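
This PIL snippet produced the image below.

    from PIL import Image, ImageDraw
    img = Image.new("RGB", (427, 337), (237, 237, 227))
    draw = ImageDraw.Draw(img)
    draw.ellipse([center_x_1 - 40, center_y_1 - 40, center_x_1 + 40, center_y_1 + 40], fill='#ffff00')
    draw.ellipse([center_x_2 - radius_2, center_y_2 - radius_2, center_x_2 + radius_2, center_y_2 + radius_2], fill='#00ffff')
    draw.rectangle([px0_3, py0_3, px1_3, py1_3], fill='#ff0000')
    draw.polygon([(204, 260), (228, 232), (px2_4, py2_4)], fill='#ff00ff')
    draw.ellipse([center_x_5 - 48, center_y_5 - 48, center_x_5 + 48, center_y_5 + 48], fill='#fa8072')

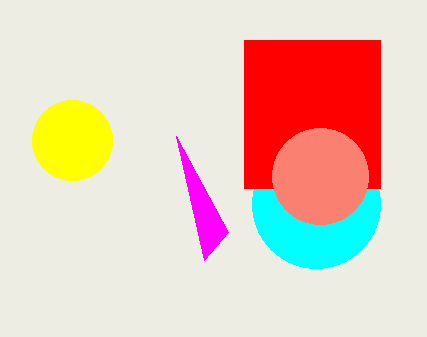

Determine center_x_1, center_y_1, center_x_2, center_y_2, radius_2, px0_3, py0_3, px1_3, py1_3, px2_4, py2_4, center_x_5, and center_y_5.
center_x_1 = 72; center_y_1 = 140; center_x_2 = 316; center_y_2 = 204; radius_2 = 64; px0_3 = 244; py0_3 = 40; px1_3 = 380; py1_3 = 188; px2_4 = 176; py2_4 = 136; center_x_5 = 320; center_y_5 = 176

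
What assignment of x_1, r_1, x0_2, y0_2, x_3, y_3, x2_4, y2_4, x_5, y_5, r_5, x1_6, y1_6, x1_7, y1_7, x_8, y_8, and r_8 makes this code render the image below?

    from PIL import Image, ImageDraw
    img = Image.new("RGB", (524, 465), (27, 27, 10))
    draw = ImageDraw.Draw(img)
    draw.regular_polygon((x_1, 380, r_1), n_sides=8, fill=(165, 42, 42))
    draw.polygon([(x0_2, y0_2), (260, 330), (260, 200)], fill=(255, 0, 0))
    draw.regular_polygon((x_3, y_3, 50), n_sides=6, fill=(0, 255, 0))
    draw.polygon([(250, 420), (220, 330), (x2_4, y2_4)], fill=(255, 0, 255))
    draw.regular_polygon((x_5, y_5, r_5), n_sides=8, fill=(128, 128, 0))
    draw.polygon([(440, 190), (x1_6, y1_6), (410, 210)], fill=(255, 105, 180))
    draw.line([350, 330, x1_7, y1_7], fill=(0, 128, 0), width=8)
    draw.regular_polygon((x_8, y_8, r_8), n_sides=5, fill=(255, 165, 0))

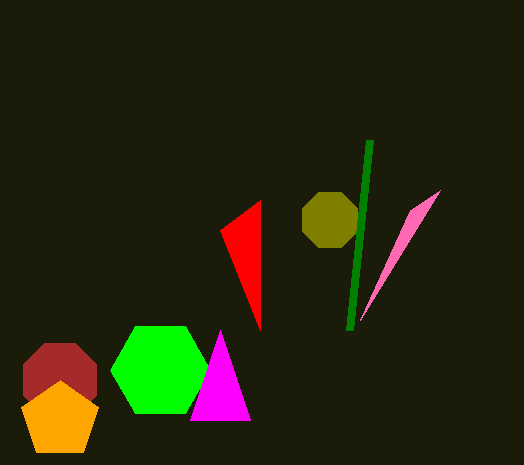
x_1 = 60; r_1 = 40; x0_2 = 220; y0_2 = 230; x_3 = 160; y_3 = 370; x2_4 = 190; y2_4 = 420; x_5 = 330; y_5 = 220; r_5 = 30; x1_6 = 360; y1_6 = 320; x1_7 = 370; y1_7 = 140; x_8 = 60; y_8 = 420; r_8 = 40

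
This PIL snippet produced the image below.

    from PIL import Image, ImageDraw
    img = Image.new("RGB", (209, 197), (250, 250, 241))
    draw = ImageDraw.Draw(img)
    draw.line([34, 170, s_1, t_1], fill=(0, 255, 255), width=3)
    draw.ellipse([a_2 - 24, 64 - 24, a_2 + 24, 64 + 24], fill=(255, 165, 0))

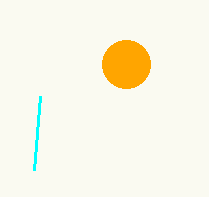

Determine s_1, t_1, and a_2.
s_1 = 40, t_1 = 96, a_2 = 126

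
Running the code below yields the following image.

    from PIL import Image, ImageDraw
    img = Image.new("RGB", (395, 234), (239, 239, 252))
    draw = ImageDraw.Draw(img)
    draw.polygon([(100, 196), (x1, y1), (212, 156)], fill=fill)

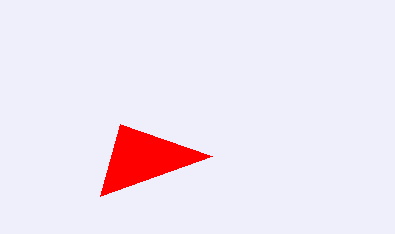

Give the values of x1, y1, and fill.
x1 = 120, y1 = 124, fill = 'red'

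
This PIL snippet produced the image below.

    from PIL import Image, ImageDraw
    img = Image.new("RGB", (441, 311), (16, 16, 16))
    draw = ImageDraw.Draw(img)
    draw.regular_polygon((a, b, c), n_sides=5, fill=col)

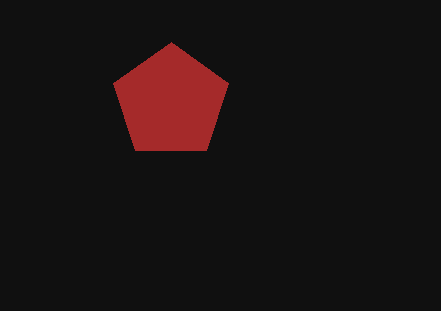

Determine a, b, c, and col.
a = 171; b = 102; c = 60; col = 'brown'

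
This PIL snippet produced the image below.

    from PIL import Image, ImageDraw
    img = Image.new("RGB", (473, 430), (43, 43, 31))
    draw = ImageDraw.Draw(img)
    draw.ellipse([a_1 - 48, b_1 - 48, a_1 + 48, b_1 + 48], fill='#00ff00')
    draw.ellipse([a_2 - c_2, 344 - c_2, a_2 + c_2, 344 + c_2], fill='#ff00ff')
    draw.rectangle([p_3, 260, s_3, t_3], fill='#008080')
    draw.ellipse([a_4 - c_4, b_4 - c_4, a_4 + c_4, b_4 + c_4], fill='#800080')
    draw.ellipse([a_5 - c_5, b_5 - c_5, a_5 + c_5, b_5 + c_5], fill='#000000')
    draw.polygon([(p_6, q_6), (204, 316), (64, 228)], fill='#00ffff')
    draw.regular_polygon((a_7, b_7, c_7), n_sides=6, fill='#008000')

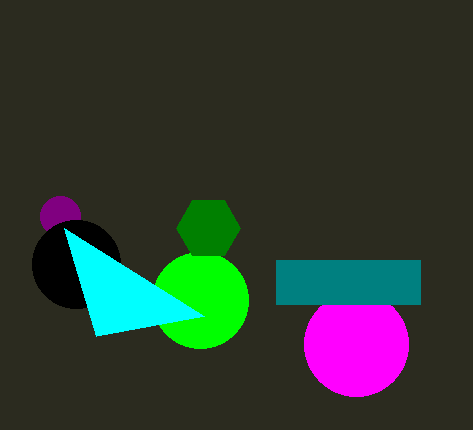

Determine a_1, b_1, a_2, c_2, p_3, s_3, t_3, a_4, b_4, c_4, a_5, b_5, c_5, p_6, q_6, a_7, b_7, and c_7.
a_1 = 200
b_1 = 300
a_2 = 356
c_2 = 52
p_3 = 276
s_3 = 420
t_3 = 304
a_4 = 60
b_4 = 216
c_4 = 20
a_5 = 76
b_5 = 264
c_5 = 44
p_6 = 96
q_6 = 336
a_7 = 208
b_7 = 228
c_7 = 32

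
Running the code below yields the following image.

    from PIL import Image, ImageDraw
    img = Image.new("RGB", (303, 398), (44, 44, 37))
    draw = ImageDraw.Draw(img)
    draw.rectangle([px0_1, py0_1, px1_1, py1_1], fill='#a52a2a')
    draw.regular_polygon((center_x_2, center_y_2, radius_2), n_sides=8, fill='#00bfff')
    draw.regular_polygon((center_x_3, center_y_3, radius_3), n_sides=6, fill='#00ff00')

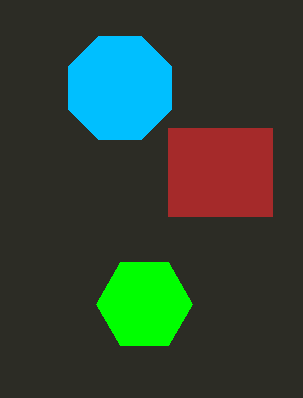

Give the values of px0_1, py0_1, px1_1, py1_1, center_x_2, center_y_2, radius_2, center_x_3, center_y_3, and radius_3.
px0_1 = 168; py0_1 = 128; px1_1 = 272; py1_1 = 216; center_x_2 = 120; center_y_2 = 88; radius_2 = 56; center_x_3 = 144; center_y_3 = 304; radius_3 = 48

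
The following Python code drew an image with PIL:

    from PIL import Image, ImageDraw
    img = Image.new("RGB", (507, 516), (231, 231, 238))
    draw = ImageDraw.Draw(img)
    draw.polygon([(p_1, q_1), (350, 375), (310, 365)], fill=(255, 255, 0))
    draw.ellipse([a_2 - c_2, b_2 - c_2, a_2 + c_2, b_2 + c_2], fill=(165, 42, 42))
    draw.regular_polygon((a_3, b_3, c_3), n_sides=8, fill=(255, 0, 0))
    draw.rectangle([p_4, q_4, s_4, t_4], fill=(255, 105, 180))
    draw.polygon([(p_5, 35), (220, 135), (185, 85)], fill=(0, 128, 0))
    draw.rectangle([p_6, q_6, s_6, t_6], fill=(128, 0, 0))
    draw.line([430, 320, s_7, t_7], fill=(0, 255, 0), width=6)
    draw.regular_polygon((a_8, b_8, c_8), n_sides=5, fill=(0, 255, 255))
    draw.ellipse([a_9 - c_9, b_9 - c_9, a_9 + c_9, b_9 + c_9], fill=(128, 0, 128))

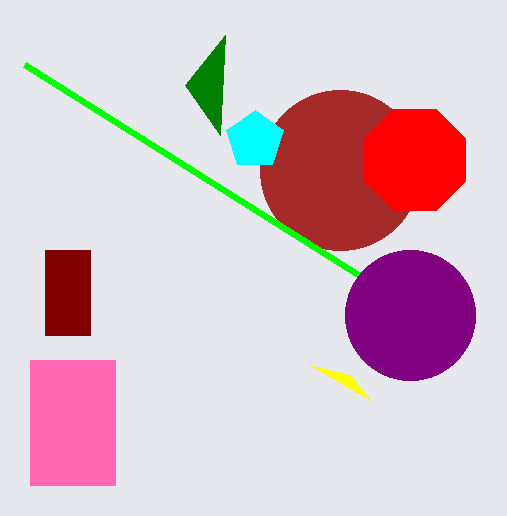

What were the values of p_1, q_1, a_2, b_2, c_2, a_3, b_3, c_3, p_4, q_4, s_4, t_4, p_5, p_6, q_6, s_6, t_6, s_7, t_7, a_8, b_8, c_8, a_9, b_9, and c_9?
p_1 = 370; q_1 = 400; a_2 = 340; b_2 = 170; c_2 = 80; a_3 = 415; b_3 = 160; c_3 = 55; p_4 = 30; q_4 = 360; s_4 = 115; t_4 = 485; p_5 = 225; p_6 = 45; q_6 = 250; s_6 = 90; t_6 = 335; s_7 = 25; t_7 = 65; a_8 = 255; b_8 = 140; c_8 = 30; a_9 = 410; b_9 = 315; c_9 = 65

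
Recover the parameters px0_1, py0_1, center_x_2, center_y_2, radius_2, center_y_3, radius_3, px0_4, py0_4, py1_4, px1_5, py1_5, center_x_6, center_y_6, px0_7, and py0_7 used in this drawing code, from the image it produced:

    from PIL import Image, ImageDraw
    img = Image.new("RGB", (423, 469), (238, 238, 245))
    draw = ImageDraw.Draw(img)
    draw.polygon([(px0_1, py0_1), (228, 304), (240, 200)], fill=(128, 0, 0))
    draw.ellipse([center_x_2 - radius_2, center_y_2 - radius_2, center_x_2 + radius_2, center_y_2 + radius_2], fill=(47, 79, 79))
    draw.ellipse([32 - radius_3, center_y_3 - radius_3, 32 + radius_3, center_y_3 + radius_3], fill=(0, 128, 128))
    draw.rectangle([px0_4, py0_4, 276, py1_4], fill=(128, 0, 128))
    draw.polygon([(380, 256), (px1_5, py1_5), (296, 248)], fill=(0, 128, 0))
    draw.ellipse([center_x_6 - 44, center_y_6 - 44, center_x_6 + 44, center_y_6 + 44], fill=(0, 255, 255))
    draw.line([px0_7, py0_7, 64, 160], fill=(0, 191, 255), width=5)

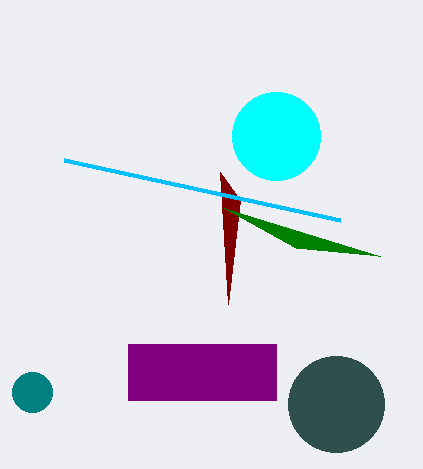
px0_1 = 220; py0_1 = 172; center_x_2 = 336; center_y_2 = 404; radius_2 = 48; center_y_3 = 392; radius_3 = 20; px0_4 = 128; py0_4 = 344; py1_4 = 400; px1_5 = 224; py1_5 = 208; center_x_6 = 276; center_y_6 = 136; px0_7 = 340; py0_7 = 220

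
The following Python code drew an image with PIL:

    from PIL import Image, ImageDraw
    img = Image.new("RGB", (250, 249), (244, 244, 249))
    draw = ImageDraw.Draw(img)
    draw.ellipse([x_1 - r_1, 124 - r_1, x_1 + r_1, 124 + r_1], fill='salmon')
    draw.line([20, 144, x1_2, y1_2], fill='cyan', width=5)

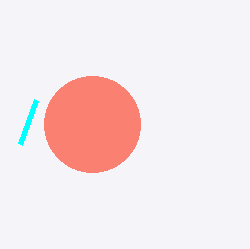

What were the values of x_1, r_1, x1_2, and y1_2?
x_1 = 92
r_1 = 48
x1_2 = 36
y1_2 = 100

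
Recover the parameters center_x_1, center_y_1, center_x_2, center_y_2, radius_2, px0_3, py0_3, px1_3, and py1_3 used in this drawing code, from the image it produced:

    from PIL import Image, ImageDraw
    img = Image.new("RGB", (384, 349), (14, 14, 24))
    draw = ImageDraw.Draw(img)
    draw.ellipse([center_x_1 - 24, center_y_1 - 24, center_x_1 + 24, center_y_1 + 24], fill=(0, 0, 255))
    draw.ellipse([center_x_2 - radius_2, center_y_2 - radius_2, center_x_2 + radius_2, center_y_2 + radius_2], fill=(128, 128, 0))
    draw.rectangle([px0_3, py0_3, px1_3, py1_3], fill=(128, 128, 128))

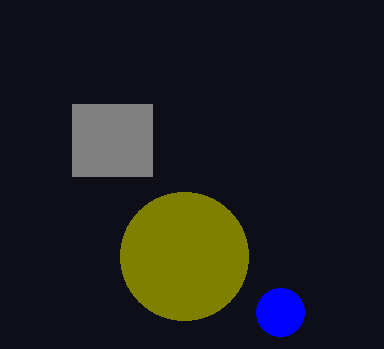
center_x_1 = 280, center_y_1 = 312, center_x_2 = 184, center_y_2 = 256, radius_2 = 64, px0_3 = 72, py0_3 = 104, px1_3 = 152, py1_3 = 176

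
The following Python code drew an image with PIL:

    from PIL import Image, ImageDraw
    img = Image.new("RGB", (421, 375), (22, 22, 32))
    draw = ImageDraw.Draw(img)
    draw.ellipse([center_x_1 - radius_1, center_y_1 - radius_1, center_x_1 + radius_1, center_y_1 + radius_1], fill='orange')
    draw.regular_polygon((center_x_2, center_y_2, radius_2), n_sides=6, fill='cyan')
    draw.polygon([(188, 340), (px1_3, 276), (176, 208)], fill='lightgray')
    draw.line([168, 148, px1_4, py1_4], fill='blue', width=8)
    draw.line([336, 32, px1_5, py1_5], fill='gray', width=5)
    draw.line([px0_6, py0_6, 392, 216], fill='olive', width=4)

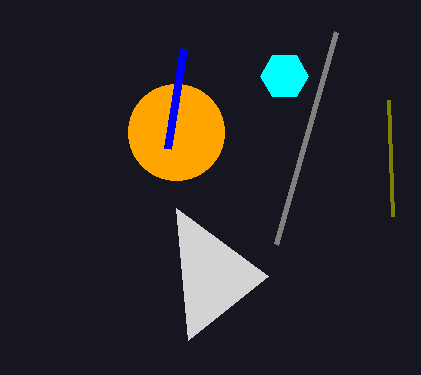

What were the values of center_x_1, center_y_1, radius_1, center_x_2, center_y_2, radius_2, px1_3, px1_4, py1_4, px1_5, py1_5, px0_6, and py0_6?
center_x_1 = 176; center_y_1 = 132; radius_1 = 48; center_x_2 = 284; center_y_2 = 76; radius_2 = 24; px1_3 = 268; px1_4 = 184; py1_4 = 48; px1_5 = 276; py1_5 = 244; px0_6 = 388; py0_6 = 100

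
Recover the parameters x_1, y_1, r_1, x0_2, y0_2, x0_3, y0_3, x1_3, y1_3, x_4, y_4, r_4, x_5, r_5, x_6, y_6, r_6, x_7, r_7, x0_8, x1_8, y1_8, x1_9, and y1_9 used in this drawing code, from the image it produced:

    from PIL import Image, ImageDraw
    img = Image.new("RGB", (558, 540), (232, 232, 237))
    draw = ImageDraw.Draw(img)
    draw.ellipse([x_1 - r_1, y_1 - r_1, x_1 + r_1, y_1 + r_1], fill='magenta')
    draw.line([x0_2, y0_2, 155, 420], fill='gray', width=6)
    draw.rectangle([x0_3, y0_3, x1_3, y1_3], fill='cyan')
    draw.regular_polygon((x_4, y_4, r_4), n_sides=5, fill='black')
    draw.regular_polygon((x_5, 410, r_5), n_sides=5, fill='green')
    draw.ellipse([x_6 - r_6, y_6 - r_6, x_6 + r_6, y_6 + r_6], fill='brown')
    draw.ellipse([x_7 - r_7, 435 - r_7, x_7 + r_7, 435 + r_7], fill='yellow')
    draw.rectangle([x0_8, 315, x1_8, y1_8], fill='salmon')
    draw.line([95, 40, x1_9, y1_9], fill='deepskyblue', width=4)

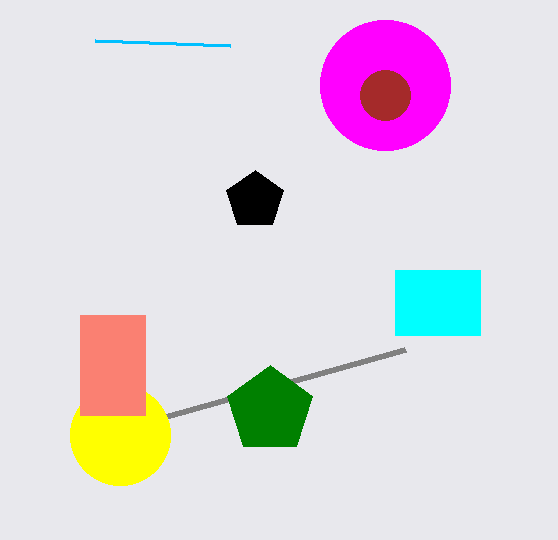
x_1 = 385, y_1 = 85, r_1 = 65, x0_2 = 405, y0_2 = 350, x0_3 = 395, y0_3 = 270, x1_3 = 480, y1_3 = 335, x_4 = 255, y_4 = 200, r_4 = 30, x_5 = 270, r_5 = 45, x_6 = 385, y_6 = 95, r_6 = 25, x_7 = 120, r_7 = 50, x0_8 = 80, x1_8 = 145, y1_8 = 415, x1_9 = 230, y1_9 = 45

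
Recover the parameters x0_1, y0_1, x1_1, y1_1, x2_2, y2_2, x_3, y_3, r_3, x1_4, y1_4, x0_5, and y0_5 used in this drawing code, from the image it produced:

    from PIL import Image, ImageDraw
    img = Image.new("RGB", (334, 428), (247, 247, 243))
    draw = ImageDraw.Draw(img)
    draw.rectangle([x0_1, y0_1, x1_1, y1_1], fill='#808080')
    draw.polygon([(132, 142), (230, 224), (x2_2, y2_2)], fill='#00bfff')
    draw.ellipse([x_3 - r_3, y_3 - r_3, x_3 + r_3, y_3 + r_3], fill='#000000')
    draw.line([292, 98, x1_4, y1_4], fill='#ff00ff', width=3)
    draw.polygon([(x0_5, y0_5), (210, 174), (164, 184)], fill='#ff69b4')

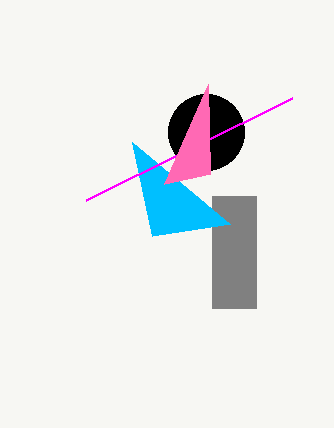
x0_1 = 212
y0_1 = 196
x1_1 = 256
y1_1 = 308
x2_2 = 152
y2_2 = 236
x_3 = 206
y_3 = 132
r_3 = 38
x1_4 = 86
y1_4 = 200
x0_5 = 208
y0_5 = 84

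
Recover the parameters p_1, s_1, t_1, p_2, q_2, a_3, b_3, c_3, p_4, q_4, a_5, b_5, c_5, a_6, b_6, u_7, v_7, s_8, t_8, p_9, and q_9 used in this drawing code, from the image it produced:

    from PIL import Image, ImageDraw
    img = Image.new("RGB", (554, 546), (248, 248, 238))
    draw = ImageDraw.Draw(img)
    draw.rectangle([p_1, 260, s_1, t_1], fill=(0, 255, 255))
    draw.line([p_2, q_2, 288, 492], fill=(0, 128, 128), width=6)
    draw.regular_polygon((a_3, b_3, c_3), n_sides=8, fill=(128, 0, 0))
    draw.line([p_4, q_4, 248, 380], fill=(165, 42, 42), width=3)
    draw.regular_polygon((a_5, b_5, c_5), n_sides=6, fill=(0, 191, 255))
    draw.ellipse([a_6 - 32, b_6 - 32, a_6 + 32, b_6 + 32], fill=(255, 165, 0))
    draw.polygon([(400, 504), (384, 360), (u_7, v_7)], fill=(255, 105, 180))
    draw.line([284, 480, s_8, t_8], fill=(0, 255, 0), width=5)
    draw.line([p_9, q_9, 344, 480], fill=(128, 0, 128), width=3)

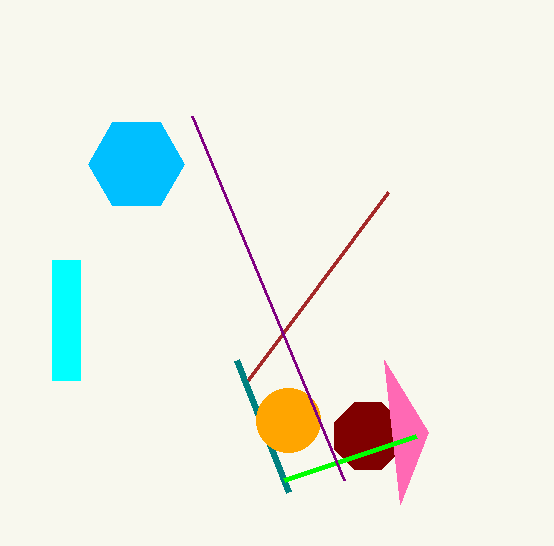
p_1 = 52; s_1 = 80; t_1 = 380; p_2 = 236; q_2 = 360; a_3 = 368; b_3 = 436; c_3 = 36; p_4 = 388; q_4 = 192; a_5 = 136; b_5 = 164; c_5 = 48; a_6 = 288; b_6 = 420; u_7 = 428; v_7 = 432; s_8 = 416; t_8 = 436; p_9 = 192; q_9 = 116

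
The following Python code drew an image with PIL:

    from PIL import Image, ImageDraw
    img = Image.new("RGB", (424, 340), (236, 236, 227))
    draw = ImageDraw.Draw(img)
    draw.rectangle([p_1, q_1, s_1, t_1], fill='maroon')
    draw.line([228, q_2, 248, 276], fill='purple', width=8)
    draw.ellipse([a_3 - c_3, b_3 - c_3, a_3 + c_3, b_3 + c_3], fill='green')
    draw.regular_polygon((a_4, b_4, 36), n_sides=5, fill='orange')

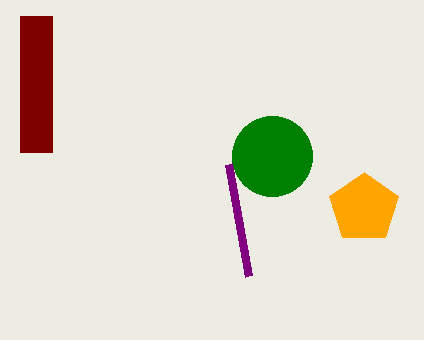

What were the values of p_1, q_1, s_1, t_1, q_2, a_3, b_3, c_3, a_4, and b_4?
p_1 = 20; q_1 = 16; s_1 = 52; t_1 = 152; q_2 = 164; a_3 = 272; b_3 = 156; c_3 = 40; a_4 = 364; b_4 = 208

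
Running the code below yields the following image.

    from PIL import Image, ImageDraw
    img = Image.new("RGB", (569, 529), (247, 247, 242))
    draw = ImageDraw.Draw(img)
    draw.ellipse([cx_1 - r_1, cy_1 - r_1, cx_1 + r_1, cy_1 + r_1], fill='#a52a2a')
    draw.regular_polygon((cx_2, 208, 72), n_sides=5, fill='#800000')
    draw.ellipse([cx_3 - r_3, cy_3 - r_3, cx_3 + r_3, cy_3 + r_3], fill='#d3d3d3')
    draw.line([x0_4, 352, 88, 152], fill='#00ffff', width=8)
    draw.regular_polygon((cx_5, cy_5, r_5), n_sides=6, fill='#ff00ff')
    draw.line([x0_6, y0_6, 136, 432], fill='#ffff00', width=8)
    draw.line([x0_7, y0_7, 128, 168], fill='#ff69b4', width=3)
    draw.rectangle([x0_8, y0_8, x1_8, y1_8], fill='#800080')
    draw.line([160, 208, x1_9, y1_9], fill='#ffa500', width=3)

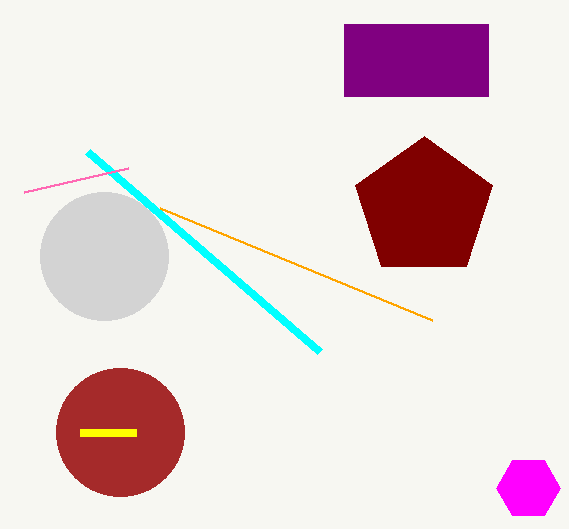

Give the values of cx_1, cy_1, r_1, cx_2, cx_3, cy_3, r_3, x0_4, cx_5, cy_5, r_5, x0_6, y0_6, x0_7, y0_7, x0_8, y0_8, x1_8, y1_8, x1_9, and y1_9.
cx_1 = 120, cy_1 = 432, r_1 = 64, cx_2 = 424, cx_3 = 104, cy_3 = 256, r_3 = 64, x0_4 = 320, cx_5 = 528, cy_5 = 488, r_5 = 32, x0_6 = 80, y0_6 = 432, x0_7 = 24, y0_7 = 192, x0_8 = 344, y0_8 = 24, x1_8 = 488, y1_8 = 96, x1_9 = 432, y1_9 = 320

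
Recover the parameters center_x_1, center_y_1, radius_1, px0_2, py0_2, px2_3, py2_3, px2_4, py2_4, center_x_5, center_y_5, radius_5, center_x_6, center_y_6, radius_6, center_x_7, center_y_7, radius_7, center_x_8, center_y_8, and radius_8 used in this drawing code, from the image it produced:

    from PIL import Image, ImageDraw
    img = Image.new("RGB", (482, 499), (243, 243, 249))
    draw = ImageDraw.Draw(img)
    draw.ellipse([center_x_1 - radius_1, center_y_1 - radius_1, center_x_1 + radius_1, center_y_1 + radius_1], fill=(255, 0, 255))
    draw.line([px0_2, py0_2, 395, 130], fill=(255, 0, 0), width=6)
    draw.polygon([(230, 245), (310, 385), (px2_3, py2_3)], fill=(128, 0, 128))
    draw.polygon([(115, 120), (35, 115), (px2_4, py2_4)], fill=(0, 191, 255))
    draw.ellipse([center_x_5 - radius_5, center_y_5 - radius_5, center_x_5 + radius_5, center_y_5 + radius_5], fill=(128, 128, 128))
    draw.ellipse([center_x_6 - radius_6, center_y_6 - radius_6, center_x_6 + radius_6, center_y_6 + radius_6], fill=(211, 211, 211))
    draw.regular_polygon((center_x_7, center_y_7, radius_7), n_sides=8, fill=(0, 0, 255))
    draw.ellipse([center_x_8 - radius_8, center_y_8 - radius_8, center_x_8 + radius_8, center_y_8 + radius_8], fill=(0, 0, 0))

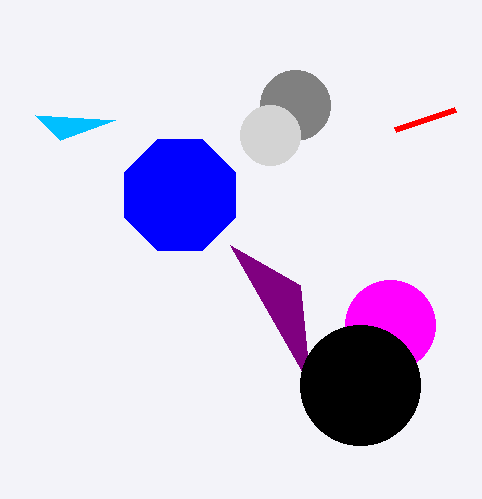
center_x_1 = 390, center_y_1 = 325, radius_1 = 45, px0_2 = 455, py0_2 = 110, px2_3 = 300, py2_3 = 285, px2_4 = 60, py2_4 = 140, center_x_5 = 295, center_y_5 = 105, radius_5 = 35, center_x_6 = 270, center_y_6 = 135, radius_6 = 30, center_x_7 = 180, center_y_7 = 195, radius_7 = 60, center_x_8 = 360, center_y_8 = 385, radius_8 = 60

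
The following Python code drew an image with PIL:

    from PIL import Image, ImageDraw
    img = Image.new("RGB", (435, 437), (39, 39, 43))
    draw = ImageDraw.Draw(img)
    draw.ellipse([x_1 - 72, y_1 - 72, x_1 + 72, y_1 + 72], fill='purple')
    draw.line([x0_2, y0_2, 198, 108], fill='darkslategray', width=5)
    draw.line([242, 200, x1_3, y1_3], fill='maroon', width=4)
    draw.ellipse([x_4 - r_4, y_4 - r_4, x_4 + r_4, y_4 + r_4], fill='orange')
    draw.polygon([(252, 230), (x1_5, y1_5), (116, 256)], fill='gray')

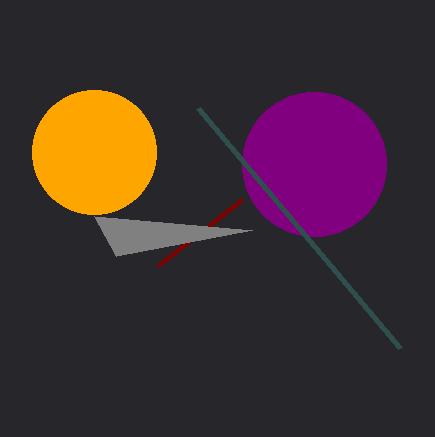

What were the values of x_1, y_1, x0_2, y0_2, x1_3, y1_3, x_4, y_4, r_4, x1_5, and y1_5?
x_1 = 314, y_1 = 164, x0_2 = 400, y0_2 = 348, x1_3 = 158, y1_3 = 266, x_4 = 94, y_4 = 152, r_4 = 62, x1_5 = 94, y1_5 = 216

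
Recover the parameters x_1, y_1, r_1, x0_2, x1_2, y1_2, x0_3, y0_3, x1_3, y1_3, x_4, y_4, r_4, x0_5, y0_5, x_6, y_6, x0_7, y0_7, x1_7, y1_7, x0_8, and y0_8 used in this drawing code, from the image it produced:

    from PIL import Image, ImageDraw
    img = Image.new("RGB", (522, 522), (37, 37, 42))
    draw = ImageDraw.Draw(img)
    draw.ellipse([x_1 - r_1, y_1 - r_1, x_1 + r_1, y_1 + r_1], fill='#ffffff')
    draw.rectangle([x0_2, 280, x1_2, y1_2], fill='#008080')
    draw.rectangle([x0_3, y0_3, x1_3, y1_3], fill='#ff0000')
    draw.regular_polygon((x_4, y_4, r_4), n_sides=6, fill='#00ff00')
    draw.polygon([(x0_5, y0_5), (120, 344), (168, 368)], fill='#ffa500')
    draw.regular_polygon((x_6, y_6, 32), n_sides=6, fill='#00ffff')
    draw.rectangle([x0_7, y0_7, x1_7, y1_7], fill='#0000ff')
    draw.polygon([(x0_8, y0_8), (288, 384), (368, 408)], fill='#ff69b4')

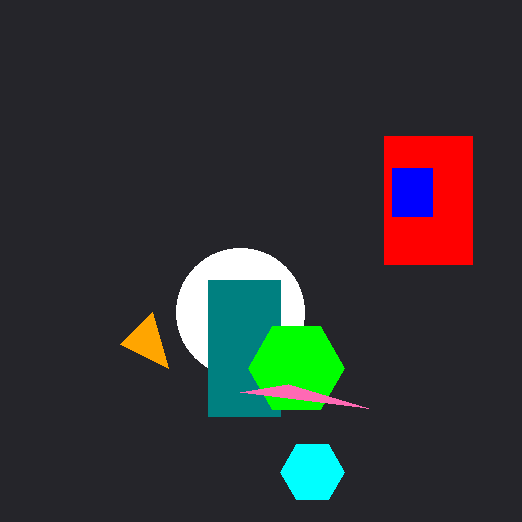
x_1 = 240, y_1 = 312, r_1 = 64, x0_2 = 208, x1_2 = 280, y1_2 = 416, x0_3 = 384, y0_3 = 136, x1_3 = 472, y1_3 = 264, x_4 = 296, y_4 = 368, r_4 = 48, x0_5 = 152, y0_5 = 312, x_6 = 312, y_6 = 472, x0_7 = 392, y0_7 = 168, x1_7 = 432, y1_7 = 216, x0_8 = 240, y0_8 = 392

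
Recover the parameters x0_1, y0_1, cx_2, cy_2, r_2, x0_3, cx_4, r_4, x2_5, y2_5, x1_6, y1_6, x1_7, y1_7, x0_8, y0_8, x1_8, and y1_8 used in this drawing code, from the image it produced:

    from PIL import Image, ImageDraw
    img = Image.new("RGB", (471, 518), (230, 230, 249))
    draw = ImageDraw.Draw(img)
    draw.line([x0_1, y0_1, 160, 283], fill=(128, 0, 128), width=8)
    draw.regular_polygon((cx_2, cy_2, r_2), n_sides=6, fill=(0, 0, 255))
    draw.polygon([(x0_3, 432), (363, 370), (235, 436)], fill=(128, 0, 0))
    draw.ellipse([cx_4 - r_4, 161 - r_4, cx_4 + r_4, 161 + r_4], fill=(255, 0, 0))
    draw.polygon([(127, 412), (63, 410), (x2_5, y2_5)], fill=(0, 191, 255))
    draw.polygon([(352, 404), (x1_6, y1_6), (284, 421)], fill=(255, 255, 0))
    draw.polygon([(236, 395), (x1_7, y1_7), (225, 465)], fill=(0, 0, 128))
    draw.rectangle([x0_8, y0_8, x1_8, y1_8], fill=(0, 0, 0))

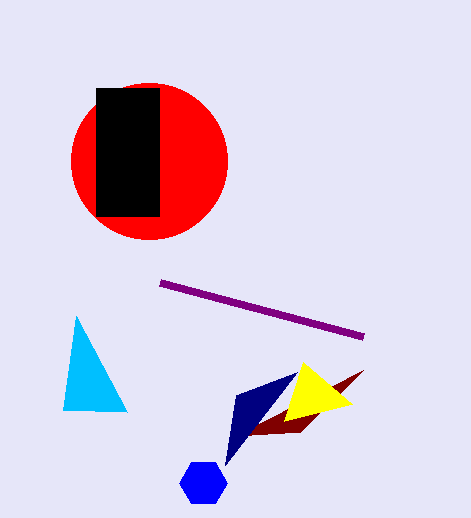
x0_1 = 363, y0_1 = 337, cx_2 = 203, cy_2 = 483, r_2 = 24, x0_3 = 300, cx_4 = 149, r_4 = 78, x2_5 = 76, y2_5 = 316, x1_6 = 303, y1_6 = 362, x1_7 = 297, y1_7 = 372, x0_8 = 96, y0_8 = 88, x1_8 = 159, y1_8 = 216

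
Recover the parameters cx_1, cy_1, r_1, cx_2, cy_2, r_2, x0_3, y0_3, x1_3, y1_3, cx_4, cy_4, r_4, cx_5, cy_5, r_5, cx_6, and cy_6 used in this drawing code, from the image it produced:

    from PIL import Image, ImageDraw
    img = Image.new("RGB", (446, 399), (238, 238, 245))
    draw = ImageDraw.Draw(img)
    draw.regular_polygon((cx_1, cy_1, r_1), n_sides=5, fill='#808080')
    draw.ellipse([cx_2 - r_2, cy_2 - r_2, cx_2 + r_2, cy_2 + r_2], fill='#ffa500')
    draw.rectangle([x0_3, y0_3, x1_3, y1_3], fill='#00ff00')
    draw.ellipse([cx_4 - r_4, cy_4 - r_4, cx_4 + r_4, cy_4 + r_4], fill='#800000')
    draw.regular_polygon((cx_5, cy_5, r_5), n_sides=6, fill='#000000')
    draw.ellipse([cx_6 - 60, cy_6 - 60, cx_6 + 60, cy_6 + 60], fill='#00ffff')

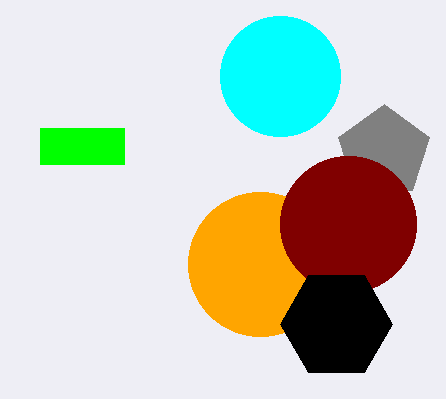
cx_1 = 384; cy_1 = 152; r_1 = 48; cx_2 = 260; cy_2 = 264; r_2 = 72; x0_3 = 40; y0_3 = 128; x1_3 = 124; y1_3 = 164; cx_4 = 348; cy_4 = 224; r_4 = 68; cx_5 = 336; cy_5 = 324; r_5 = 56; cx_6 = 280; cy_6 = 76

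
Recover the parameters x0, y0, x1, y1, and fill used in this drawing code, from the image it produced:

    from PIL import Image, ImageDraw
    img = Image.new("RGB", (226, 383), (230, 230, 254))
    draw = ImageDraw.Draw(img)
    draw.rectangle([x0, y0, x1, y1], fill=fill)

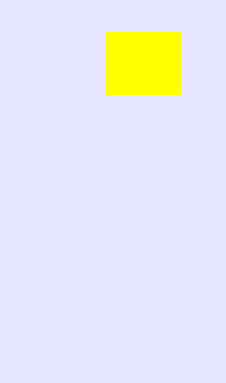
x0 = 106
y0 = 32
x1 = 180
y1 = 94
fill = 'yellow'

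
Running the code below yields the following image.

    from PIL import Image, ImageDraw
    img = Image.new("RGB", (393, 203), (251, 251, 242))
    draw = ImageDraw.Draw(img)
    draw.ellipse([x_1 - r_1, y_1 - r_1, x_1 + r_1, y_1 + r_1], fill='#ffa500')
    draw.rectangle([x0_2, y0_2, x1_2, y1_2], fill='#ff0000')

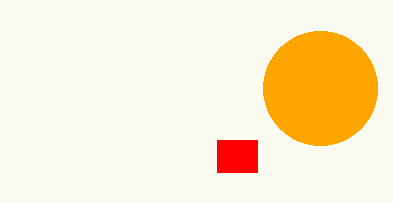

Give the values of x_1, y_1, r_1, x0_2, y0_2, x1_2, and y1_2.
x_1 = 320, y_1 = 88, r_1 = 57, x0_2 = 217, y0_2 = 140, x1_2 = 257, y1_2 = 172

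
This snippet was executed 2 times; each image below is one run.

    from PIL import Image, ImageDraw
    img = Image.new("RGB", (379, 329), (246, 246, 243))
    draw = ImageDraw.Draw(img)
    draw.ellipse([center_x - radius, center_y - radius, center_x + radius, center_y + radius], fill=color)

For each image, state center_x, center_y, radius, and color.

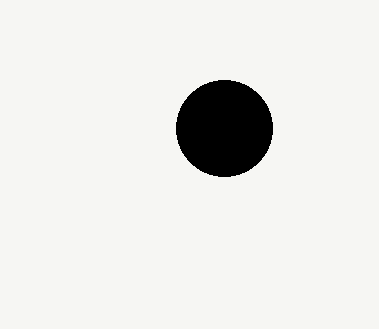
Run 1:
center_x = 224, center_y = 128, radius = 48, color = 'black'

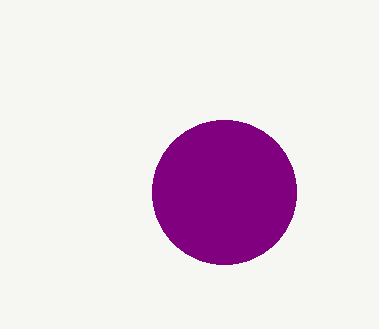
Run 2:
center_x = 224
center_y = 192
radius = 72
color = 'purple'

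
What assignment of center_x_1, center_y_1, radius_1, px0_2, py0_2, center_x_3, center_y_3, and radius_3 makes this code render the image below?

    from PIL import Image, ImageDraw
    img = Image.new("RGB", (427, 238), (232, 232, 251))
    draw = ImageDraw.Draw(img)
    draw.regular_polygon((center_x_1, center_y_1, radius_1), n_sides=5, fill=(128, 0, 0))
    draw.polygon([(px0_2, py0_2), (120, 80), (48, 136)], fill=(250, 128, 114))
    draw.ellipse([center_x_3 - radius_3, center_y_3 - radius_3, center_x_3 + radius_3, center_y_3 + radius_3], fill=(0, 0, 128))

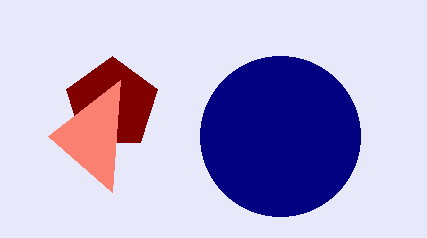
center_x_1 = 112, center_y_1 = 104, radius_1 = 48, px0_2 = 112, py0_2 = 192, center_x_3 = 280, center_y_3 = 136, radius_3 = 80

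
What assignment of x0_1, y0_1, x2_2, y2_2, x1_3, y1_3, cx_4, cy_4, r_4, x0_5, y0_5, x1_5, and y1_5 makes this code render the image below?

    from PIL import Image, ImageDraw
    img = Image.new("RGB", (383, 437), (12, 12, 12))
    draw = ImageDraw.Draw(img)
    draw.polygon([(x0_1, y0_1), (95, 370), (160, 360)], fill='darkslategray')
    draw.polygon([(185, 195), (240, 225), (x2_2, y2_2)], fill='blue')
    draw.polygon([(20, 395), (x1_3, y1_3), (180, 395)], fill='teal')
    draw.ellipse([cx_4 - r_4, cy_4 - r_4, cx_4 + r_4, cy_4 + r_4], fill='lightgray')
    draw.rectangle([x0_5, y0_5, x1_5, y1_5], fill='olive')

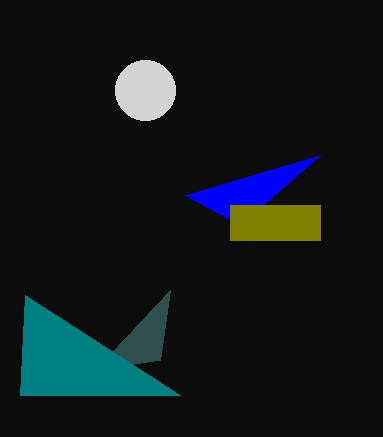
x0_1 = 170
y0_1 = 290
x2_2 = 320
y2_2 = 155
x1_3 = 25
y1_3 = 295
cx_4 = 145
cy_4 = 90
r_4 = 30
x0_5 = 230
y0_5 = 205
x1_5 = 320
y1_5 = 240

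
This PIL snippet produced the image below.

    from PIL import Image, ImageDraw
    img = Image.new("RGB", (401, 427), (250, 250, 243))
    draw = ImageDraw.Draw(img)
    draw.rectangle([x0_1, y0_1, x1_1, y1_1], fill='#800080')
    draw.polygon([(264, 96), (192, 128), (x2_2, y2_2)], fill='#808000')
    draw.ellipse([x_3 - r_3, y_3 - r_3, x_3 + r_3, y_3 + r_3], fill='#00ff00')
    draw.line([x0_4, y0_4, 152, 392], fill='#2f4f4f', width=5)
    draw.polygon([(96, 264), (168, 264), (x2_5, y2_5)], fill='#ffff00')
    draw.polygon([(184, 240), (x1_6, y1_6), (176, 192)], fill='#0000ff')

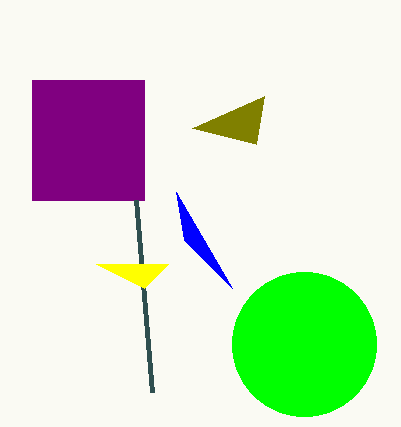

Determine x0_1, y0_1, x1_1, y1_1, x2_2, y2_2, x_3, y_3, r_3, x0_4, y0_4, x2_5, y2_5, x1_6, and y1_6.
x0_1 = 32
y0_1 = 80
x1_1 = 144
y1_1 = 200
x2_2 = 256
y2_2 = 144
x_3 = 304
y_3 = 344
r_3 = 72
x0_4 = 136
y0_4 = 200
x2_5 = 144
y2_5 = 288
x1_6 = 232
y1_6 = 288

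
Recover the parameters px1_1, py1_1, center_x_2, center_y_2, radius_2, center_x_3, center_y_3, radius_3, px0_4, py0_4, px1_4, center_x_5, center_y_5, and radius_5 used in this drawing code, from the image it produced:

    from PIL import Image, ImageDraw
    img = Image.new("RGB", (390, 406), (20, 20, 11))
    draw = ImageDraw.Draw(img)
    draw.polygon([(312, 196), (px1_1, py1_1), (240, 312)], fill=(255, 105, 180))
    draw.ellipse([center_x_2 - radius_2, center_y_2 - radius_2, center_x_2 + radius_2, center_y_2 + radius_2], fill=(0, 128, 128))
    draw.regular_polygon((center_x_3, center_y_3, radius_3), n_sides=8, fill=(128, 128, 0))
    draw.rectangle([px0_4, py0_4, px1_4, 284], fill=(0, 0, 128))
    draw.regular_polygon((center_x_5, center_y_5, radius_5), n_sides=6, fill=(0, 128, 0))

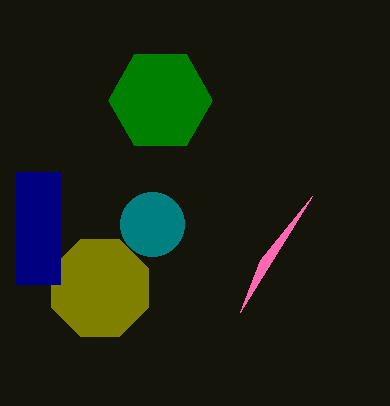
px1_1 = 260; py1_1 = 260; center_x_2 = 152; center_y_2 = 224; radius_2 = 32; center_x_3 = 100; center_y_3 = 288; radius_3 = 52; px0_4 = 16; py0_4 = 172; px1_4 = 60; center_x_5 = 160; center_y_5 = 100; radius_5 = 52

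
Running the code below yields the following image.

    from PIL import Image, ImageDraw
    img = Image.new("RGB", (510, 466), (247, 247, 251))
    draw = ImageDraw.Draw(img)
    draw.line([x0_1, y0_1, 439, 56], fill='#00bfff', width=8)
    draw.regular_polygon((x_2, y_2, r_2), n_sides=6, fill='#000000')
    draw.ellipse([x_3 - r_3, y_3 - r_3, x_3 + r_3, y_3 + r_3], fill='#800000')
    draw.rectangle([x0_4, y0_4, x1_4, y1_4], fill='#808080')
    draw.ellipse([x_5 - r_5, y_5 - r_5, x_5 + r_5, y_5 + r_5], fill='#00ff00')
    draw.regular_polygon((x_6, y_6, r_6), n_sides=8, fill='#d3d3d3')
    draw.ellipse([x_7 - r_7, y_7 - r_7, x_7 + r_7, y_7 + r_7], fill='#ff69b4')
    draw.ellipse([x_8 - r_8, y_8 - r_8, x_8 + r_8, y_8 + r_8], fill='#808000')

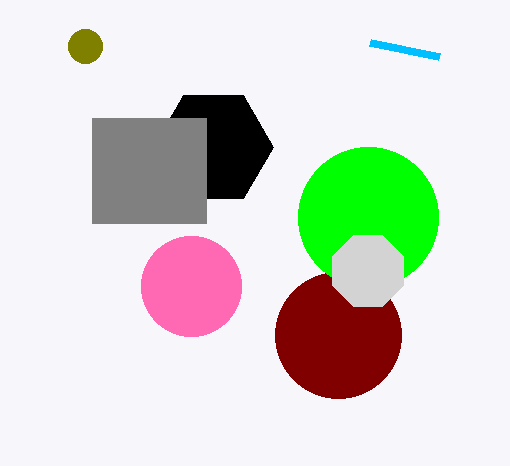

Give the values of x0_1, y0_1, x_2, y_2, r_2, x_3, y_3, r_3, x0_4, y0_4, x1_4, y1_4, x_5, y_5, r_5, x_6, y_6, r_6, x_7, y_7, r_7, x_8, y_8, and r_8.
x0_1 = 370
y0_1 = 42
x_2 = 213
y_2 = 147
r_2 = 60
x_3 = 338
y_3 = 335
r_3 = 63
x0_4 = 92
y0_4 = 118
x1_4 = 206
y1_4 = 223
x_5 = 368
y_5 = 217
r_5 = 70
x_6 = 368
y_6 = 271
r_6 = 38
x_7 = 191
y_7 = 286
r_7 = 50
x_8 = 85
y_8 = 46
r_8 = 17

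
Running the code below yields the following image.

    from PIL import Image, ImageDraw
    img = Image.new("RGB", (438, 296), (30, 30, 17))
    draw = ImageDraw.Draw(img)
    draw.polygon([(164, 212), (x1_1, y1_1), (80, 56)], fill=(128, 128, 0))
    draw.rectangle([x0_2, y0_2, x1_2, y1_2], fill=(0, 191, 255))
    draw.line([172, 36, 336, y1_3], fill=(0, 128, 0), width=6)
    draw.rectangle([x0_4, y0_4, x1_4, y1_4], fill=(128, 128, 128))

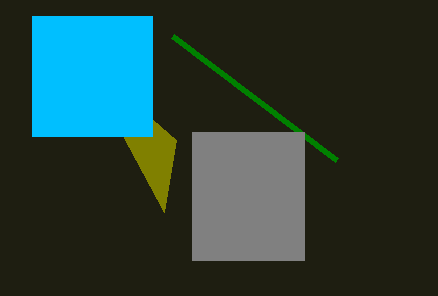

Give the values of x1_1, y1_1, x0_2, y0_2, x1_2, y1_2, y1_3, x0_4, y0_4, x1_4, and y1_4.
x1_1 = 176; y1_1 = 140; x0_2 = 32; y0_2 = 16; x1_2 = 152; y1_2 = 136; y1_3 = 160; x0_4 = 192; y0_4 = 132; x1_4 = 304; y1_4 = 260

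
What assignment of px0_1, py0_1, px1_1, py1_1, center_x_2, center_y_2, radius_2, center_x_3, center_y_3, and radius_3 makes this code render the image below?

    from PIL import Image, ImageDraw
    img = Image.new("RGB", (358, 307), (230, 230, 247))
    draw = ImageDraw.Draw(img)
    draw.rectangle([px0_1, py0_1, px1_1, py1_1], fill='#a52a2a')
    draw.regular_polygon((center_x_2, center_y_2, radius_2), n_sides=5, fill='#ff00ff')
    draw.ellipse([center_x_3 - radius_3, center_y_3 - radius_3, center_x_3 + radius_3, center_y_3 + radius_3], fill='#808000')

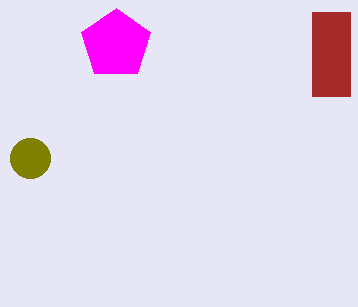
px0_1 = 312
py0_1 = 12
px1_1 = 350
py1_1 = 96
center_x_2 = 116
center_y_2 = 44
radius_2 = 36
center_x_3 = 30
center_y_3 = 158
radius_3 = 20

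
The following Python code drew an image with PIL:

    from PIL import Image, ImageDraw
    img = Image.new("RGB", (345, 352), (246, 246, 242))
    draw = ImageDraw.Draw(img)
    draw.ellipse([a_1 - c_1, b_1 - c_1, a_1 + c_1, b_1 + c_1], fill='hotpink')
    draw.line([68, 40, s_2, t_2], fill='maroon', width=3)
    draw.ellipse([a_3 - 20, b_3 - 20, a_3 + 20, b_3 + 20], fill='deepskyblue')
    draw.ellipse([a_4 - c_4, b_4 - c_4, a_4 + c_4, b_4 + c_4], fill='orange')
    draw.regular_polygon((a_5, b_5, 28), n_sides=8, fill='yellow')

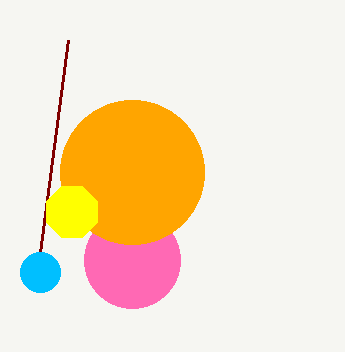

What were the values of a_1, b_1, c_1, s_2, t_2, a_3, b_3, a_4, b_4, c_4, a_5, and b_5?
a_1 = 132
b_1 = 260
c_1 = 48
s_2 = 40
t_2 = 252
a_3 = 40
b_3 = 272
a_4 = 132
b_4 = 172
c_4 = 72
a_5 = 72
b_5 = 212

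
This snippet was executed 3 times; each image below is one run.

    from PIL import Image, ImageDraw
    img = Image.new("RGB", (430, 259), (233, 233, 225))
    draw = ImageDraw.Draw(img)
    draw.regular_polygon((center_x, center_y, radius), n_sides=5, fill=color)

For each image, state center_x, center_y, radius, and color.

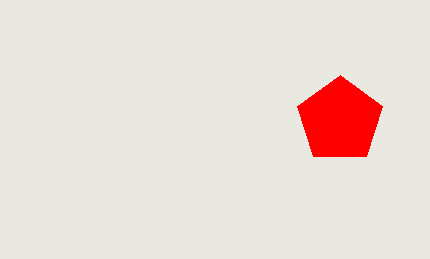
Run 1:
center_x = 340
center_y = 120
radius = 45
color = 'red'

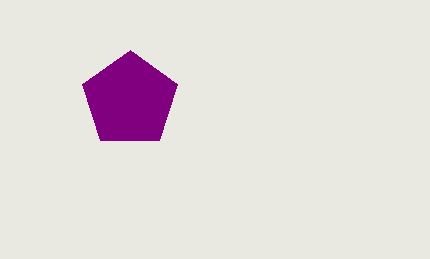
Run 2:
center_x = 130
center_y = 100
radius = 50
color = 'purple'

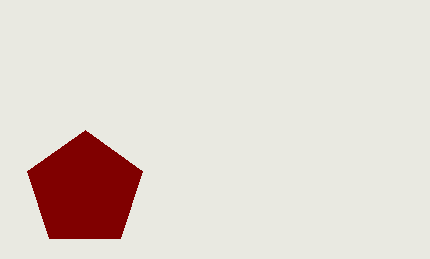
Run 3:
center_x = 85
center_y = 190
radius = 60
color = 'maroon'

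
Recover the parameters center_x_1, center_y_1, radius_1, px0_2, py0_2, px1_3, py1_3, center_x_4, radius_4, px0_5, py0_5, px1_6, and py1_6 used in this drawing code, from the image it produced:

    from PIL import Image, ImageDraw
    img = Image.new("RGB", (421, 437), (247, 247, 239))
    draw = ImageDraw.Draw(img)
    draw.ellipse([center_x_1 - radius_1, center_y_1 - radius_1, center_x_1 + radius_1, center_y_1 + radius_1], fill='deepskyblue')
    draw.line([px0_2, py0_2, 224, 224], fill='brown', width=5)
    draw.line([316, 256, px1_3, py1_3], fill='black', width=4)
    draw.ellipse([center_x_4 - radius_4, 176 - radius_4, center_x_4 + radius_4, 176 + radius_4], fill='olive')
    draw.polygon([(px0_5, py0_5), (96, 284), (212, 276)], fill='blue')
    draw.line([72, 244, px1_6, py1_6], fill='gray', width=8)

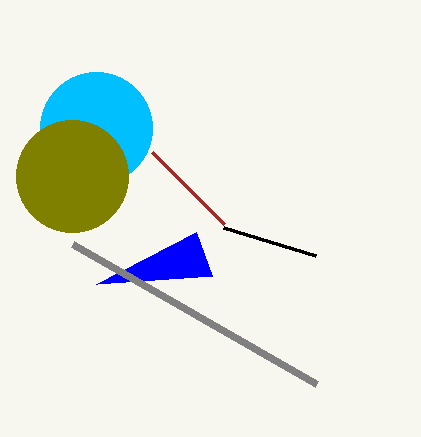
center_x_1 = 96, center_y_1 = 128, radius_1 = 56, px0_2 = 152, py0_2 = 152, px1_3 = 224, py1_3 = 228, center_x_4 = 72, radius_4 = 56, px0_5 = 196, py0_5 = 232, px1_6 = 316, py1_6 = 384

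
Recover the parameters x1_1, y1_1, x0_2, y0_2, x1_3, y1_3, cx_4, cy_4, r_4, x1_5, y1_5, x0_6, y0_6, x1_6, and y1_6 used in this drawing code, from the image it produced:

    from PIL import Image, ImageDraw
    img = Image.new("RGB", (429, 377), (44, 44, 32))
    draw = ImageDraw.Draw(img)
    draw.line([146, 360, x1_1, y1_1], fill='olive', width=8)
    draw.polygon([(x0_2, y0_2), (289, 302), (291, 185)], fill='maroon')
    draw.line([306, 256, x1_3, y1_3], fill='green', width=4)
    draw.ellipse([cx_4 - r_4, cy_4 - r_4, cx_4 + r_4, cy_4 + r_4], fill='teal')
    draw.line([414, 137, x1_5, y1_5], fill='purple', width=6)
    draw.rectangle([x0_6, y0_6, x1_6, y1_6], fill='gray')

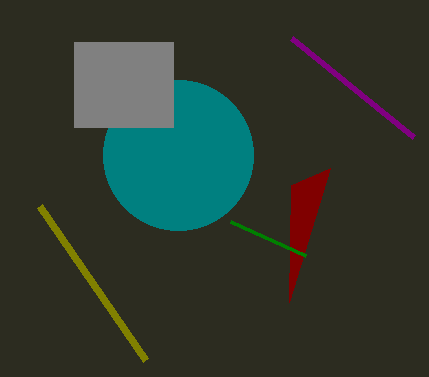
x1_1 = 40, y1_1 = 206, x0_2 = 330, y0_2 = 168, x1_3 = 231, y1_3 = 222, cx_4 = 178, cy_4 = 155, r_4 = 75, x1_5 = 292, y1_5 = 38, x0_6 = 74, y0_6 = 42, x1_6 = 173, y1_6 = 127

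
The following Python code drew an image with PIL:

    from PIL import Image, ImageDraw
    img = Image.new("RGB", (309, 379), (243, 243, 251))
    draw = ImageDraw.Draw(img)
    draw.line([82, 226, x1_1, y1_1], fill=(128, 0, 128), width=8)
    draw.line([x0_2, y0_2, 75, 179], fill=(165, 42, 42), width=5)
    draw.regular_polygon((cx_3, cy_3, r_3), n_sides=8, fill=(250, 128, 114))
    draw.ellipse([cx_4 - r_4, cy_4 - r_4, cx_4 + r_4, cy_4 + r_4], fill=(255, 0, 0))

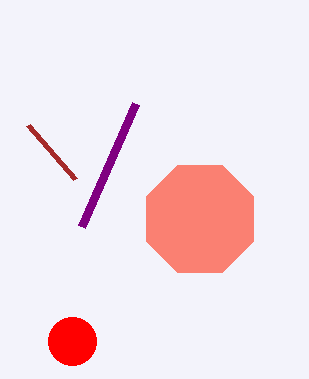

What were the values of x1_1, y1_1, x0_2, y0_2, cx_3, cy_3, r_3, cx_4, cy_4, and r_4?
x1_1 = 136; y1_1 = 103; x0_2 = 28; y0_2 = 125; cx_3 = 200; cy_3 = 219; r_3 = 58; cx_4 = 72; cy_4 = 341; r_4 = 24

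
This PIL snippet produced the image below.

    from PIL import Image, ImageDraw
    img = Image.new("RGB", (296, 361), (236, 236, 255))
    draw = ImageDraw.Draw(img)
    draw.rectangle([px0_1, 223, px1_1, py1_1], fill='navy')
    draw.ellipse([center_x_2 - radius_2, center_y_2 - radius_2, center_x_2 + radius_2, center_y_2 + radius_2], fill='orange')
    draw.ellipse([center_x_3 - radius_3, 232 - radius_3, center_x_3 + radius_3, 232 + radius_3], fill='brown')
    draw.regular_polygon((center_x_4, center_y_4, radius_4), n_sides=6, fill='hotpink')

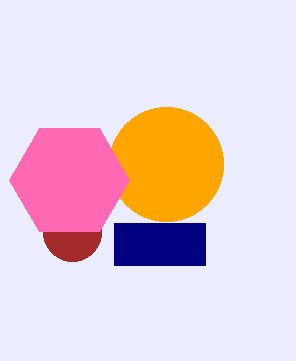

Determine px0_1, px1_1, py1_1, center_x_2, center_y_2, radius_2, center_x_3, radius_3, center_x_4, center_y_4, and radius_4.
px0_1 = 114, px1_1 = 205, py1_1 = 265, center_x_2 = 166, center_y_2 = 164, radius_2 = 57, center_x_3 = 72, radius_3 = 29, center_x_4 = 69, center_y_4 = 180, radius_4 = 60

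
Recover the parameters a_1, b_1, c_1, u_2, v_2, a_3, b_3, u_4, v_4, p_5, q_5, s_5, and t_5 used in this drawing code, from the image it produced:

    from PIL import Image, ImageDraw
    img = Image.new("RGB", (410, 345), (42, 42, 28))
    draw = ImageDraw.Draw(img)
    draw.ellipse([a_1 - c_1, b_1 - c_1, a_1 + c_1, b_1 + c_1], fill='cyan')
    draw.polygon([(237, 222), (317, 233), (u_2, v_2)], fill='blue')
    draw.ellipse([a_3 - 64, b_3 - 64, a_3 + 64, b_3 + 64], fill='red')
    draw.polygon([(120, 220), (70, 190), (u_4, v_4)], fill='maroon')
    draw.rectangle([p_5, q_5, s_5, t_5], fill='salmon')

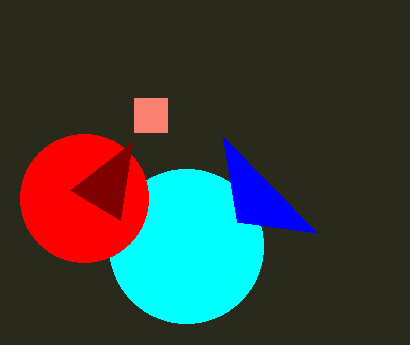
a_1 = 186; b_1 = 246; c_1 = 77; u_2 = 223; v_2 = 137; a_3 = 84; b_3 = 198; u_4 = 132; v_4 = 142; p_5 = 134; q_5 = 98; s_5 = 167; t_5 = 132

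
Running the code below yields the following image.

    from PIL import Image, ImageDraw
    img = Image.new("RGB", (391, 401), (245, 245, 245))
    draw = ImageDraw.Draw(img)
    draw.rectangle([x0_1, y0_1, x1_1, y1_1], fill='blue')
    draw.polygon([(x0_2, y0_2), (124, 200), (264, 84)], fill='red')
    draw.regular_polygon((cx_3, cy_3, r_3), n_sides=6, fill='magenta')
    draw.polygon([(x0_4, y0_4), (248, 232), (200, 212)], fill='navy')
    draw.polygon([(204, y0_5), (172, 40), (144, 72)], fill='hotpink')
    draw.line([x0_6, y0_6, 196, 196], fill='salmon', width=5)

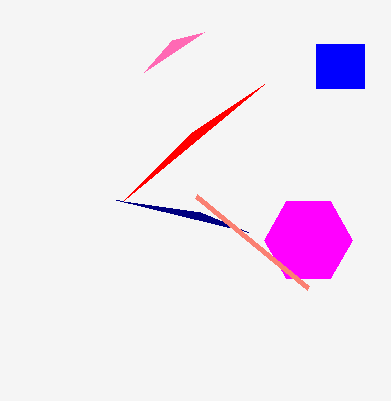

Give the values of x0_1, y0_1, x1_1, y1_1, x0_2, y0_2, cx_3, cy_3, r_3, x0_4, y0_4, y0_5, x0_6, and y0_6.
x0_1 = 316, y0_1 = 44, x1_1 = 364, y1_1 = 88, x0_2 = 192, y0_2 = 132, cx_3 = 308, cy_3 = 240, r_3 = 44, x0_4 = 116, y0_4 = 200, y0_5 = 32, x0_6 = 308, y0_6 = 288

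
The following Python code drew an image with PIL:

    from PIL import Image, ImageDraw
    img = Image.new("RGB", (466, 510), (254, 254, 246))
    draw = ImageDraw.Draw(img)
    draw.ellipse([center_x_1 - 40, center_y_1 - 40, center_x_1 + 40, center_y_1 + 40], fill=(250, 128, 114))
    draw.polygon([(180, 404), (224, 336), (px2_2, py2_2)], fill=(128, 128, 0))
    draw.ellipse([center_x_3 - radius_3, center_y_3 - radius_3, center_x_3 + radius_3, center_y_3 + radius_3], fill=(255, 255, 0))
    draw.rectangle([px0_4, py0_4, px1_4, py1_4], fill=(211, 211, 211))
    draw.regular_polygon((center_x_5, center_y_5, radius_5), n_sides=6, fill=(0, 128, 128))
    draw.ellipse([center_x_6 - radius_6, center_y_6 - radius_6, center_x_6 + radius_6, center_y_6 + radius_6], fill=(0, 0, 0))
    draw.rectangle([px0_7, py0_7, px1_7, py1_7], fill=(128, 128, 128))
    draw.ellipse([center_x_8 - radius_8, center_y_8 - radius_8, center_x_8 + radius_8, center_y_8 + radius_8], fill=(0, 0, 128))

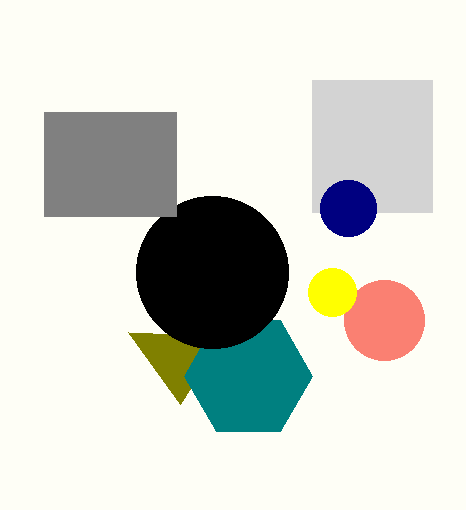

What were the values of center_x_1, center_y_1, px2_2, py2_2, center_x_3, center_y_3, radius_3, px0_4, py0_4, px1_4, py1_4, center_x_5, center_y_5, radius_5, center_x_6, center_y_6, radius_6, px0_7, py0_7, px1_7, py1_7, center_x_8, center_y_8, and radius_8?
center_x_1 = 384, center_y_1 = 320, px2_2 = 128, py2_2 = 332, center_x_3 = 332, center_y_3 = 292, radius_3 = 24, px0_4 = 312, py0_4 = 80, px1_4 = 432, py1_4 = 212, center_x_5 = 248, center_y_5 = 376, radius_5 = 64, center_x_6 = 212, center_y_6 = 272, radius_6 = 76, px0_7 = 44, py0_7 = 112, px1_7 = 176, py1_7 = 216, center_x_8 = 348, center_y_8 = 208, radius_8 = 28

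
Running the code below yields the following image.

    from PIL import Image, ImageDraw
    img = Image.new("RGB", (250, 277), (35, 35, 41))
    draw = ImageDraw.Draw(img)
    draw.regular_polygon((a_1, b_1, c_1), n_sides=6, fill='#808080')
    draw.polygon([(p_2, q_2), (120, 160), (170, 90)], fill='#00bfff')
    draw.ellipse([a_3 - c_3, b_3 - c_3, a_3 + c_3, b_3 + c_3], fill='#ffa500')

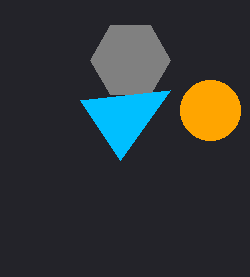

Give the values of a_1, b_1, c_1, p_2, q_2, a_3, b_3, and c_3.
a_1 = 130
b_1 = 60
c_1 = 40
p_2 = 80
q_2 = 100
a_3 = 210
b_3 = 110
c_3 = 30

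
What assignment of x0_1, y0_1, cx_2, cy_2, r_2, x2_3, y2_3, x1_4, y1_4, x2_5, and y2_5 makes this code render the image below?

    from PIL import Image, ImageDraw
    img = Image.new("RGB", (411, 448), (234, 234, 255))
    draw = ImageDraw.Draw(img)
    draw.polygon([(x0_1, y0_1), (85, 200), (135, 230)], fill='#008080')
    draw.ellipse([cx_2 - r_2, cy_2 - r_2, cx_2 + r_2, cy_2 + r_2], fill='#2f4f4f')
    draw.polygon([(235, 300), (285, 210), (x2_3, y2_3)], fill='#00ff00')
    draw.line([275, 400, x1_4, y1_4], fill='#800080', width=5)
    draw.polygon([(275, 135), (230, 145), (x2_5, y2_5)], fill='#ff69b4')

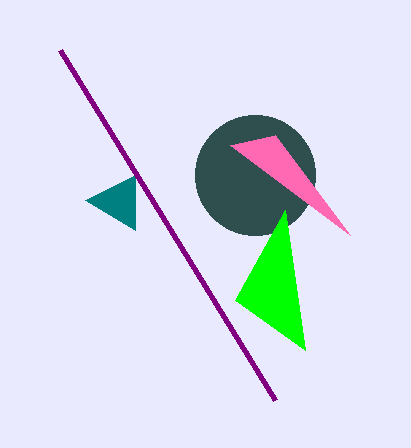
x0_1 = 135; y0_1 = 175; cx_2 = 255; cy_2 = 175; r_2 = 60; x2_3 = 305; y2_3 = 350; x1_4 = 60; y1_4 = 50; x2_5 = 350; y2_5 = 235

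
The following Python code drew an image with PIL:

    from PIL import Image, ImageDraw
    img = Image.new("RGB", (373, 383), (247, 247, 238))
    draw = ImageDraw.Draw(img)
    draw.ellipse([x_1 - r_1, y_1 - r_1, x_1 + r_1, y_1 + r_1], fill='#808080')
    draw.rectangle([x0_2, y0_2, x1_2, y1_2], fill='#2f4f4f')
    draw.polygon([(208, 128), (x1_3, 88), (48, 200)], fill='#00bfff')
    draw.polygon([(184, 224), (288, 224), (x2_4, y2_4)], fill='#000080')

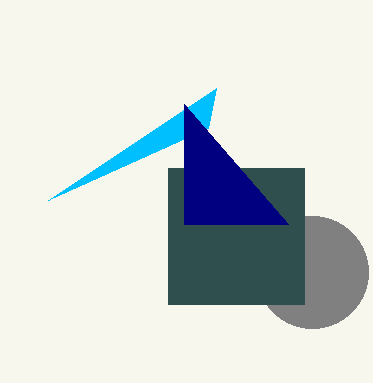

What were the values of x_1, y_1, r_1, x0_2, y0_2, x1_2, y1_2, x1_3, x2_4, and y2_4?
x_1 = 312
y_1 = 272
r_1 = 56
x0_2 = 168
y0_2 = 168
x1_2 = 304
y1_2 = 304
x1_3 = 216
x2_4 = 184
y2_4 = 104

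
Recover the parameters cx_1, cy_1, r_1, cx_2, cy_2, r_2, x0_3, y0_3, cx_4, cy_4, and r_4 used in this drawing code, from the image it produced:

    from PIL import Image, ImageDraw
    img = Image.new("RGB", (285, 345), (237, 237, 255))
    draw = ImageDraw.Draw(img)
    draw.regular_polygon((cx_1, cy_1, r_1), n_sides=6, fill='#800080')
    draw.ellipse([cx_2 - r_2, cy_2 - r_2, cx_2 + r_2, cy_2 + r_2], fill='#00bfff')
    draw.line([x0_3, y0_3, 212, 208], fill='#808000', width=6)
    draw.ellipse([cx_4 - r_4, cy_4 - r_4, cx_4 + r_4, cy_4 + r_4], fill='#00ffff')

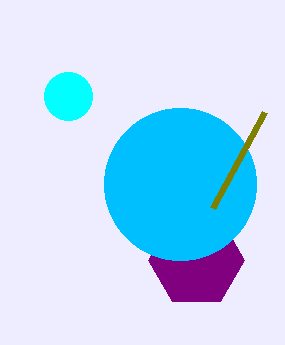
cx_1 = 196, cy_1 = 260, r_1 = 48, cx_2 = 180, cy_2 = 184, r_2 = 76, x0_3 = 264, y0_3 = 112, cx_4 = 68, cy_4 = 96, r_4 = 24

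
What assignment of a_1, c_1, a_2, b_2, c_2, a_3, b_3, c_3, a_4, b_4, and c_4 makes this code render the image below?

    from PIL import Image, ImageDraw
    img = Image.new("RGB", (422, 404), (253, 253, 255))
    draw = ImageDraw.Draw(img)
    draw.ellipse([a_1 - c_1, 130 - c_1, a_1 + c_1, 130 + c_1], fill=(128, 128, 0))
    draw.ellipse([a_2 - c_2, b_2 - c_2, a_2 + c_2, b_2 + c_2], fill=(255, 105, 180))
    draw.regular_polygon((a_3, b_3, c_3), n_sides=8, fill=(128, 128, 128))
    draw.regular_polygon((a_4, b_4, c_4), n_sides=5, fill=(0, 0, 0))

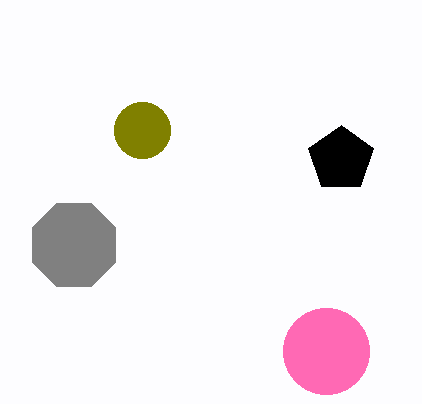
a_1 = 142; c_1 = 28; a_2 = 326; b_2 = 351; c_2 = 43; a_3 = 74; b_3 = 245; c_3 = 45; a_4 = 341; b_4 = 159; c_4 = 34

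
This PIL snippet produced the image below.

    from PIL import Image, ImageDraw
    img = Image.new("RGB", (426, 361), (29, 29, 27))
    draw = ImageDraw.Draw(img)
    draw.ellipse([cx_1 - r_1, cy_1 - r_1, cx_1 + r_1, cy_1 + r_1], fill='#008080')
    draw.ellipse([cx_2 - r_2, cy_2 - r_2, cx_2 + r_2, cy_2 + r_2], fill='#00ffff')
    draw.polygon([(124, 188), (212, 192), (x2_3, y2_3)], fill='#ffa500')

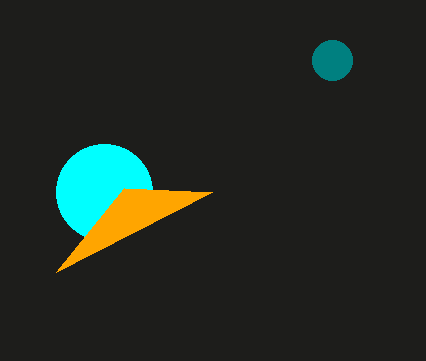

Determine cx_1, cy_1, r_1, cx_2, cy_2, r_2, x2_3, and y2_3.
cx_1 = 332, cy_1 = 60, r_1 = 20, cx_2 = 104, cy_2 = 192, r_2 = 48, x2_3 = 56, y2_3 = 272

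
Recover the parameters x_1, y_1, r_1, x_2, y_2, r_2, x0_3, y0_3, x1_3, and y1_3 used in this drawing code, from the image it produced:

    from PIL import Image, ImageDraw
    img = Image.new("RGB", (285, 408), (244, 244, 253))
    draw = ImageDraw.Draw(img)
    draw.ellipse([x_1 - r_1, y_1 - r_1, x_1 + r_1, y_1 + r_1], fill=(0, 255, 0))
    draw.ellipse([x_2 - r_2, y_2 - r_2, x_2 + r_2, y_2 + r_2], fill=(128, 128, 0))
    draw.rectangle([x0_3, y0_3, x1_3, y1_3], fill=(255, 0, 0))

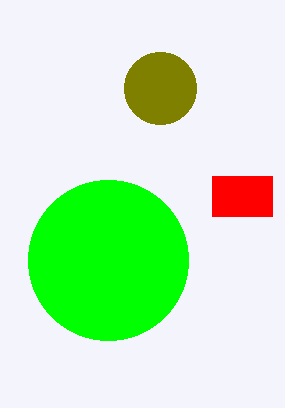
x_1 = 108
y_1 = 260
r_1 = 80
x_2 = 160
y_2 = 88
r_2 = 36
x0_3 = 212
y0_3 = 176
x1_3 = 272
y1_3 = 216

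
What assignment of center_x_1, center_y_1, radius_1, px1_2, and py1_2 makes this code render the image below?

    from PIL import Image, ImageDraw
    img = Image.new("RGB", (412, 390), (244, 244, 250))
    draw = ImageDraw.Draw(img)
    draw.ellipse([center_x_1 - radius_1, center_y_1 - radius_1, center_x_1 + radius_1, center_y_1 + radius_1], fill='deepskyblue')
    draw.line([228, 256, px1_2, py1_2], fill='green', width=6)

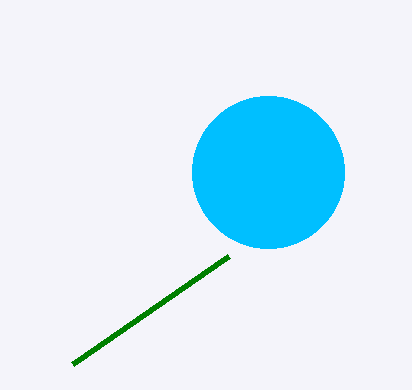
center_x_1 = 268, center_y_1 = 172, radius_1 = 76, px1_2 = 72, py1_2 = 364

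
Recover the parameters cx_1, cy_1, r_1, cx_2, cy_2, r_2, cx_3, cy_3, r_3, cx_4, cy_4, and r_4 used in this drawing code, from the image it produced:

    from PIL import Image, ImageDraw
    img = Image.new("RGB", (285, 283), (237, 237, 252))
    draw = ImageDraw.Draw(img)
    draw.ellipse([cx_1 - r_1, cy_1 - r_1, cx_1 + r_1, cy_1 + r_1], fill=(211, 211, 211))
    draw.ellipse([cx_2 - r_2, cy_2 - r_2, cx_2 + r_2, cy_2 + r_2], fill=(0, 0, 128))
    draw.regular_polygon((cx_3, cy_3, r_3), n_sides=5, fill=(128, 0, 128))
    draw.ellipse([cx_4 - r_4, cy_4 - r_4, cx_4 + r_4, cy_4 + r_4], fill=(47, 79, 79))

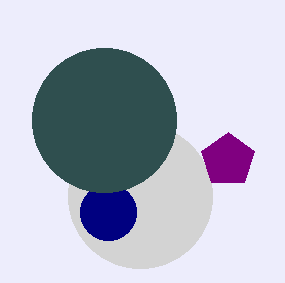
cx_1 = 140
cy_1 = 196
r_1 = 72
cx_2 = 108
cy_2 = 212
r_2 = 28
cx_3 = 228
cy_3 = 160
r_3 = 28
cx_4 = 104
cy_4 = 120
r_4 = 72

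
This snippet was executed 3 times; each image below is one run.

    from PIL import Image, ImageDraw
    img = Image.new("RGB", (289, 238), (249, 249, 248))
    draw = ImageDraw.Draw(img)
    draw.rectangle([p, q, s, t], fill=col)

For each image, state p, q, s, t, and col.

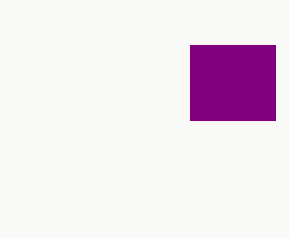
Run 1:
p = 190
q = 45
s = 275
t = 120
col = 'purple'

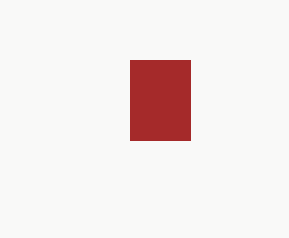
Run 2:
p = 130, q = 60, s = 190, t = 140, col = 'brown'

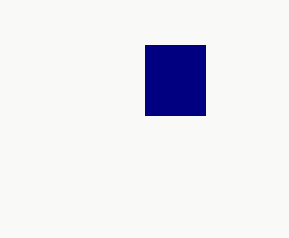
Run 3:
p = 145, q = 45, s = 205, t = 115, col = 'navy'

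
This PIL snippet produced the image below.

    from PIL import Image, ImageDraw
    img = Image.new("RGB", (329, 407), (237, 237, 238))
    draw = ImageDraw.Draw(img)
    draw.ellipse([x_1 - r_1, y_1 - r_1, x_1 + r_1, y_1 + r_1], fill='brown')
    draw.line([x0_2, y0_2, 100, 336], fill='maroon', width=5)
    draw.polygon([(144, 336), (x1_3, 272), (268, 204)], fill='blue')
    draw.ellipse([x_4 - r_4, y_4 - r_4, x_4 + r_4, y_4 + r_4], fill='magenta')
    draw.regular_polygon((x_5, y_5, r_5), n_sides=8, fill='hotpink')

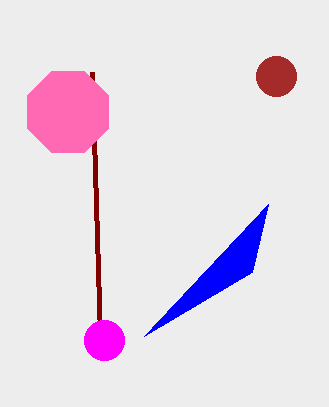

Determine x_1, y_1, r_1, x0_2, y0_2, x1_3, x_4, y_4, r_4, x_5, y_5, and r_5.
x_1 = 276
y_1 = 76
r_1 = 20
x0_2 = 92
y0_2 = 72
x1_3 = 252
x_4 = 104
y_4 = 340
r_4 = 20
x_5 = 68
y_5 = 112
r_5 = 44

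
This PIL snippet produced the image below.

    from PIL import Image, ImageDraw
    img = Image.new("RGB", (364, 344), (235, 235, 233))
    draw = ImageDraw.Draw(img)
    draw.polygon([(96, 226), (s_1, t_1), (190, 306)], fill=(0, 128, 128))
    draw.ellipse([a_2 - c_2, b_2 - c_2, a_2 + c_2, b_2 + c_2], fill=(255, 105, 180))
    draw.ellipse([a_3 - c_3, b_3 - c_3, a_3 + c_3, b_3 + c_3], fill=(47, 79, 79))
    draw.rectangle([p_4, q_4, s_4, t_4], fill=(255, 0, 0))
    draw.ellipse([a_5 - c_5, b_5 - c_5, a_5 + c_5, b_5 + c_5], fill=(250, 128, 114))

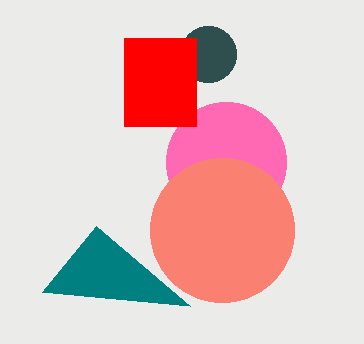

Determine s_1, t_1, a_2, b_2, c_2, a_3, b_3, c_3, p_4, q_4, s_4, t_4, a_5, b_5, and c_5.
s_1 = 42, t_1 = 292, a_2 = 226, b_2 = 162, c_2 = 60, a_3 = 208, b_3 = 54, c_3 = 28, p_4 = 124, q_4 = 38, s_4 = 196, t_4 = 126, a_5 = 222, b_5 = 230, c_5 = 72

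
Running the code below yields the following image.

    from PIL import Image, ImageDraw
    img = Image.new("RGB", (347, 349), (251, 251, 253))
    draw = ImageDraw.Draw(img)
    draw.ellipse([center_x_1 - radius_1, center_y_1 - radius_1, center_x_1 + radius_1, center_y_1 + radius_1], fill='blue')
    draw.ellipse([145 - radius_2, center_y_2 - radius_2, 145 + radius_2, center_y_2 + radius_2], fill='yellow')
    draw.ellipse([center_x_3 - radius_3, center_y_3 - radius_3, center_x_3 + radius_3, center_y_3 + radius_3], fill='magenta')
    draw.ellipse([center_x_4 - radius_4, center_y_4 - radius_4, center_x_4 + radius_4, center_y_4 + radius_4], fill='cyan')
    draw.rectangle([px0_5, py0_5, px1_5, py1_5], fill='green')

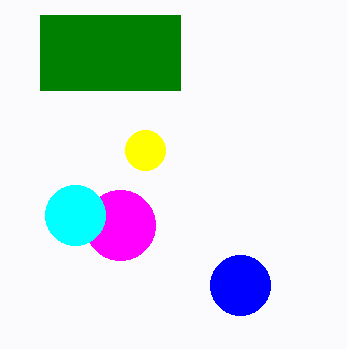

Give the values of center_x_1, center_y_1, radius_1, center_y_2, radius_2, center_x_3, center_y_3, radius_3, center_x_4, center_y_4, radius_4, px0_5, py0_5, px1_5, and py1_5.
center_x_1 = 240
center_y_1 = 285
radius_1 = 30
center_y_2 = 150
radius_2 = 20
center_x_3 = 120
center_y_3 = 225
radius_3 = 35
center_x_4 = 75
center_y_4 = 215
radius_4 = 30
px0_5 = 40
py0_5 = 15
px1_5 = 180
py1_5 = 90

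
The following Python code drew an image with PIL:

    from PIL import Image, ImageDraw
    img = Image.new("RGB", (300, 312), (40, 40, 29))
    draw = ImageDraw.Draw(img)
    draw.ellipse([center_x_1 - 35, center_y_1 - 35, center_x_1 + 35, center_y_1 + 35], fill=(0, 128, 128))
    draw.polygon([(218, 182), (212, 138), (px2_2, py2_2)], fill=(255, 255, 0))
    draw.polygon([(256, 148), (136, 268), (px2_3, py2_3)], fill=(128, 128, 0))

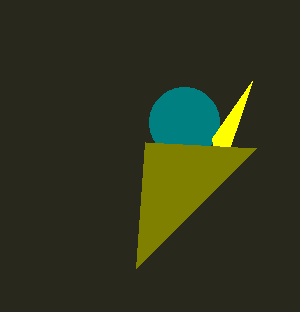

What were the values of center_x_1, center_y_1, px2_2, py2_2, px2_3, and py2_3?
center_x_1 = 184, center_y_1 = 122, px2_2 = 252, py2_2 = 81, px2_3 = 145, py2_3 = 142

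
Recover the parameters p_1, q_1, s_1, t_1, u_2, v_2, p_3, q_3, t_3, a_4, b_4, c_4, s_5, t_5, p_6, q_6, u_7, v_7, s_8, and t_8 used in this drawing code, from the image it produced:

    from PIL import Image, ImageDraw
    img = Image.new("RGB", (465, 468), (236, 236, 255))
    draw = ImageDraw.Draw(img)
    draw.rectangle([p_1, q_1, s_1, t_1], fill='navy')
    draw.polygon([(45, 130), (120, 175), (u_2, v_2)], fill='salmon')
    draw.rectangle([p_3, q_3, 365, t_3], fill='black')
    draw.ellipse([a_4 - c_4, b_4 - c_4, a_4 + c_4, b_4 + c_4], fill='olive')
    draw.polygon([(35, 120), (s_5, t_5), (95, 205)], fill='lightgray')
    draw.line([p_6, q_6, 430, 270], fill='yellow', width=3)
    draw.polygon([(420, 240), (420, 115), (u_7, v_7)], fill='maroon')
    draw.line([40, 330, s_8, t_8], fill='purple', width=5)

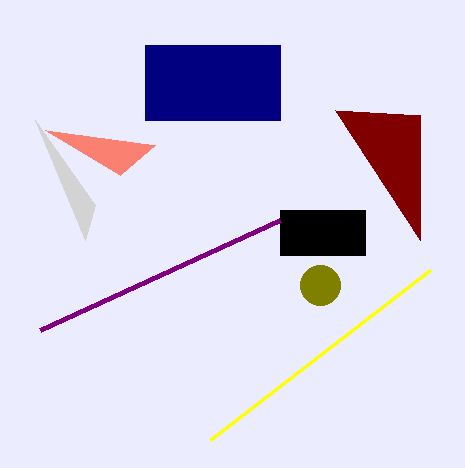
p_1 = 145
q_1 = 45
s_1 = 280
t_1 = 120
u_2 = 155
v_2 = 145
p_3 = 280
q_3 = 210
t_3 = 255
a_4 = 320
b_4 = 285
c_4 = 20
s_5 = 85
t_5 = 240
p_6 = 210
q_6 = 440
u_7 = 335
v_7 = 110
s_8 = 280
t_8 = 220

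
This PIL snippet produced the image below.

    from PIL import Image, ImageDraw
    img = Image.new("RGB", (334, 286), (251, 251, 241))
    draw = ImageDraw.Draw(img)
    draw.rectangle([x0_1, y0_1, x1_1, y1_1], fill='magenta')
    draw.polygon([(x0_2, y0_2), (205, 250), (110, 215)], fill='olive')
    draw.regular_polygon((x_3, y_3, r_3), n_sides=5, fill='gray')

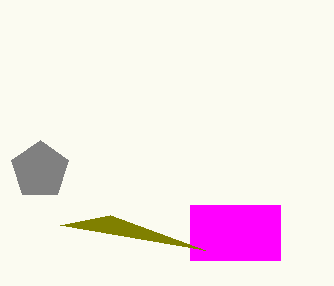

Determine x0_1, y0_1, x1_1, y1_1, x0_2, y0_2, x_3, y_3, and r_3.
x0_1 = 190
y0_1 = 205
x1_1 = 280
y1_1 = 260
x0_2 = 60
y0_2 = 225
x_3 = 40
y_3 = 170
r_3 = 30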